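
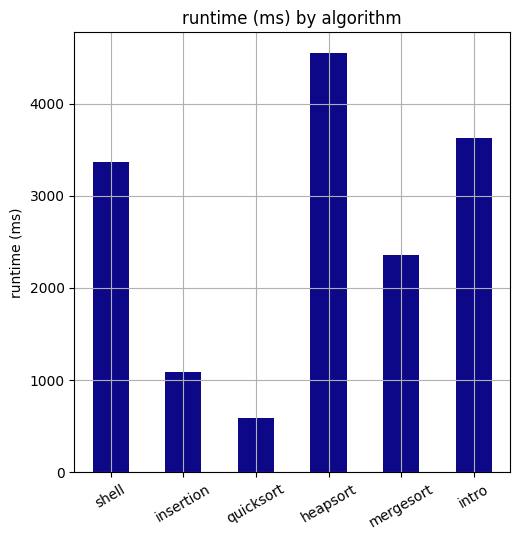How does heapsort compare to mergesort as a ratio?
≈ 1.8×

heapsort ≈ 4500, mergesort ≈ 2500; 4500/2500 ≈ 1.8.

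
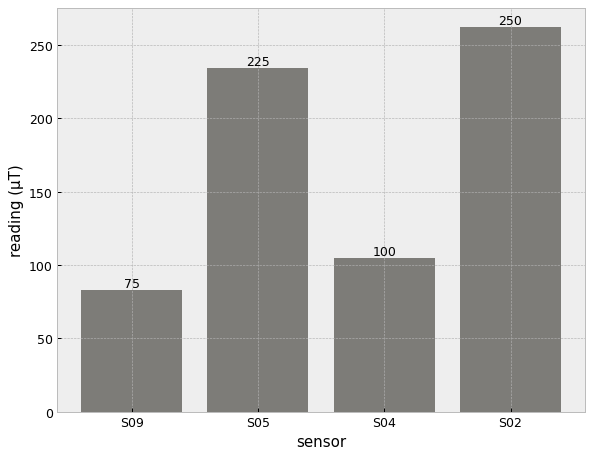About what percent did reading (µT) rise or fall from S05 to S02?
S05 ≈ 225, S02 ≈ 250; (250 − 225) / 225 ≈ +11.1%.

≈ +11.1%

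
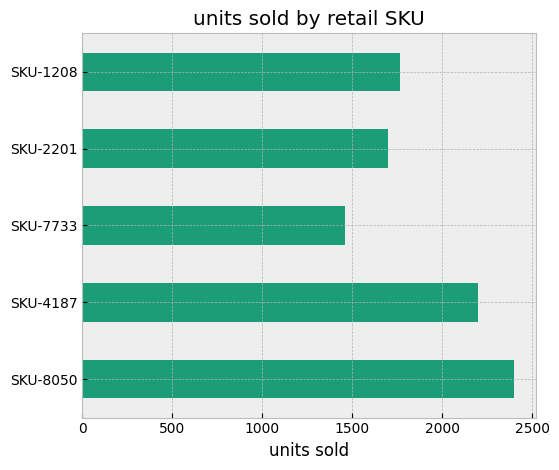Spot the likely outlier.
SKU-8050

SKU-8050 ≈ 2400; the rest sit between ≈ 1400 and ≈ 2200.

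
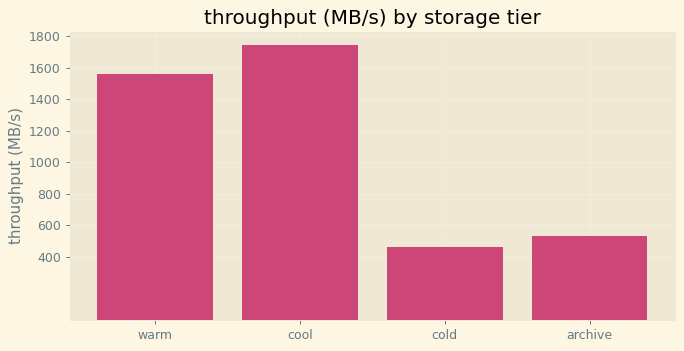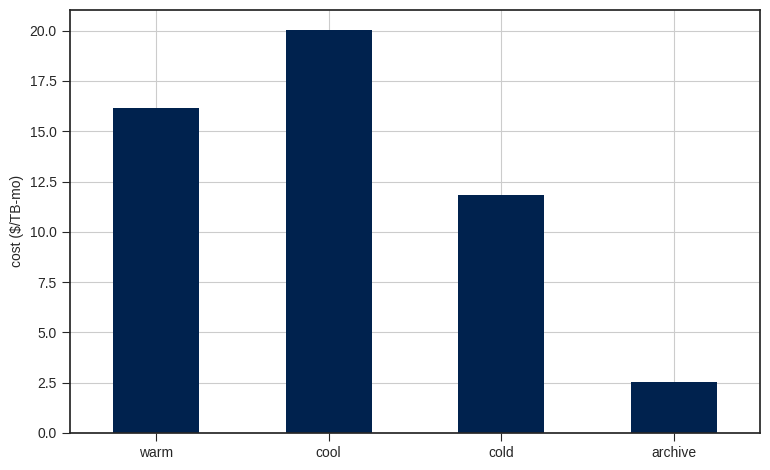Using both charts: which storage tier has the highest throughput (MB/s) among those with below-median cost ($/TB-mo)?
Chart 2 median cost ($/TB-mo) ≈ 14; below-median storage tiers: cold, archive. Among those, archive has the highest throughput (MB/s) (≈ 600).

archive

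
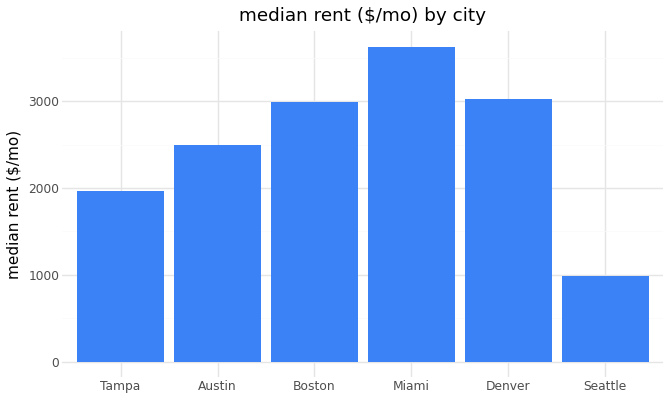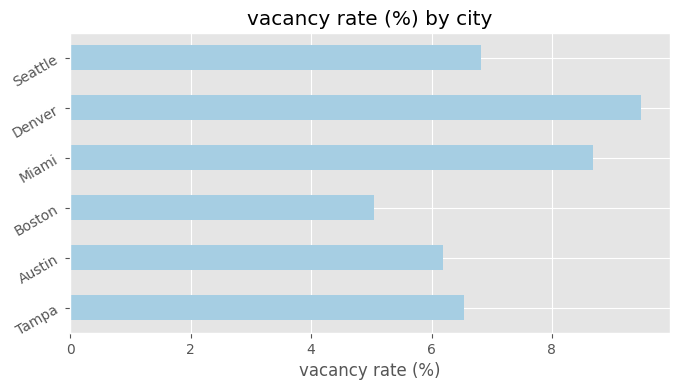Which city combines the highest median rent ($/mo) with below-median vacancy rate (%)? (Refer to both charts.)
Boston

Chart 2 median vacancy rate (%) ≈ 7; below-median cities: Tampa, Austin, Boston. Among those, Boston has the highest median rent ($/mo) (≈ 3000).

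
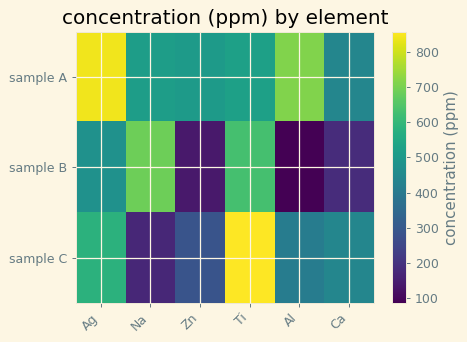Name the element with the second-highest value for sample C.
Ag

Top 3 for sample C: Ti ≈ 900, Ag ≈ 600, Ca ≈ 400.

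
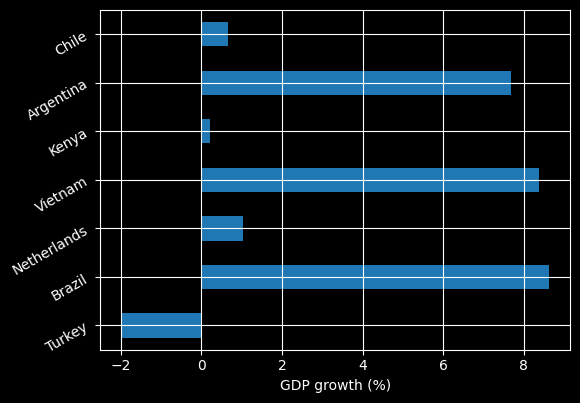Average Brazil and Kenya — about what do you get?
(9 + 0) / 2 ≈ 4.

≈ 4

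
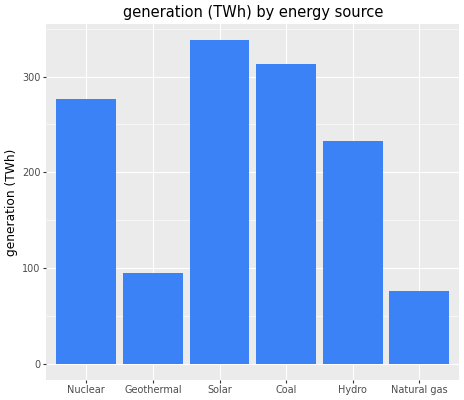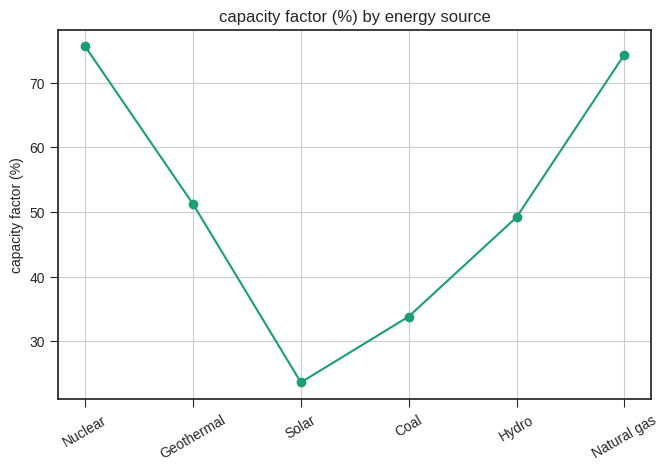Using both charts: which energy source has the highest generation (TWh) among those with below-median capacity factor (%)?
Solar

Chart 2 median capacity factor (%) ≈ 50; below-median energy sources: Solar, Coal, Hydro. Among those, Solar has the highest generation (TWh) (≈ 350).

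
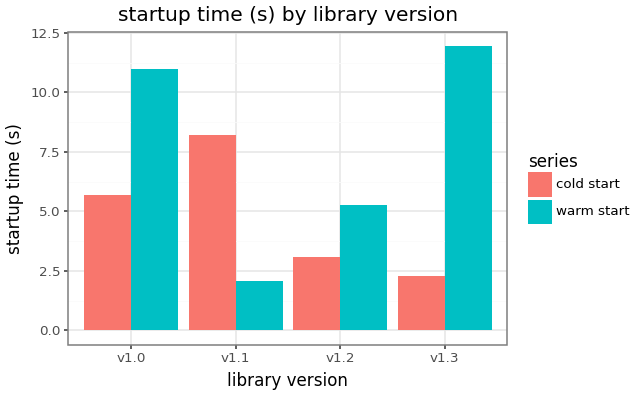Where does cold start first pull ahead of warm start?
v1.0: cold start ≈ 6 vs warm start ≈ 11 (not yet); v1.1: cold start ≈ 8 vs warm start ≈ 2 (first crossover).

v1.1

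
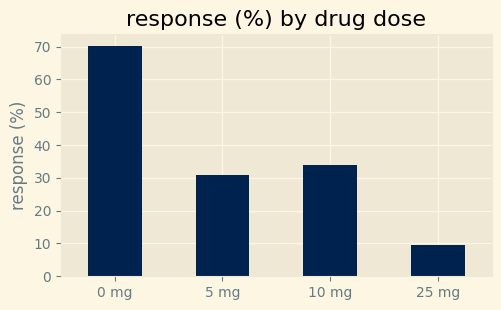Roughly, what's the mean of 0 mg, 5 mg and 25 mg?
≈ 37

(70 + 30 + 10) / 3 ≈ 37.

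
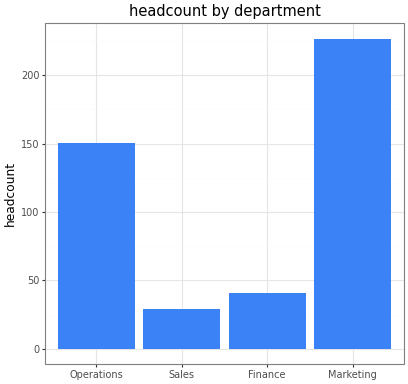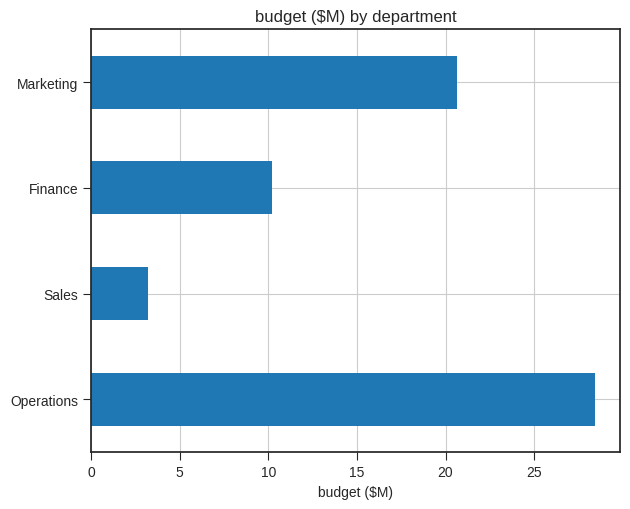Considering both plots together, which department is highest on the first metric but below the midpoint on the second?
Chart 2 median budget ($M) ≈ 15; below-median departments: Sales, Finance. Among those, Finance has the highest headcount (≈ 50).

Finance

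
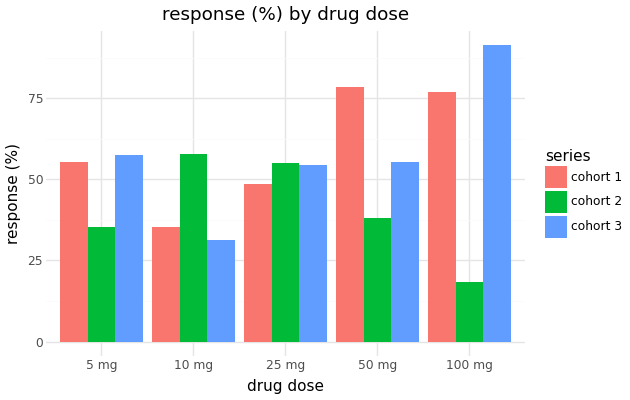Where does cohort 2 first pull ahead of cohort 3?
10 mg

5 mg: cohort 2 ≈ 40 vs cohort 3 ≈ 60 (not yet); 10 mg: cohort 2 ≈ 60 vs cohort 3 ≈ 30 (first crossover).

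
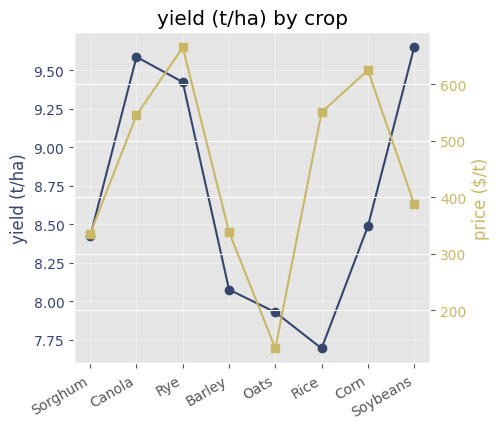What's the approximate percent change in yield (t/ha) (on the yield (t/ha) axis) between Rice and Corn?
≈ +10.5%

Rice ≈ 7.6, Corn ≈ 8.4; (8.4 − 7.6) / 7.6 ≈ +10.5%.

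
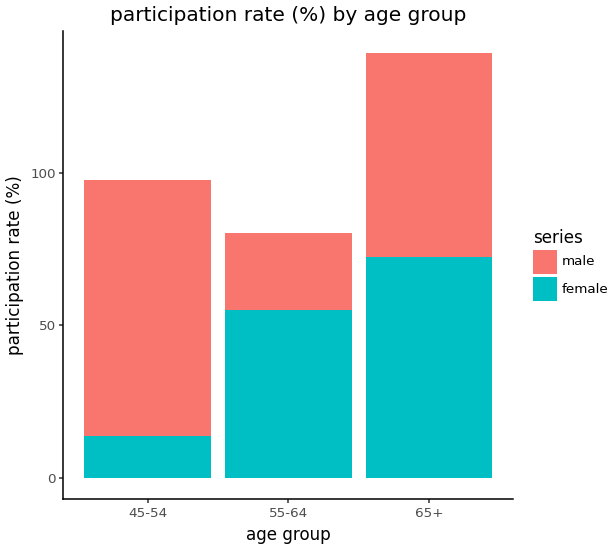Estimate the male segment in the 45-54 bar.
male top ≈ 100, bottom ≈ 20; segment ≈ 80.

≈ 80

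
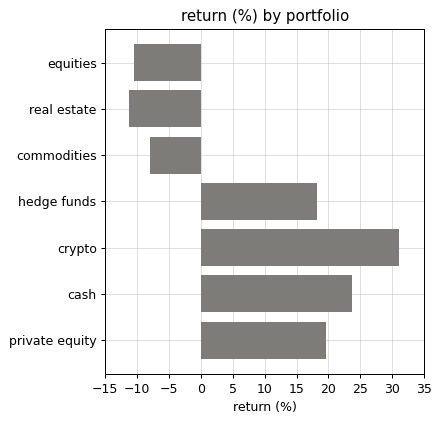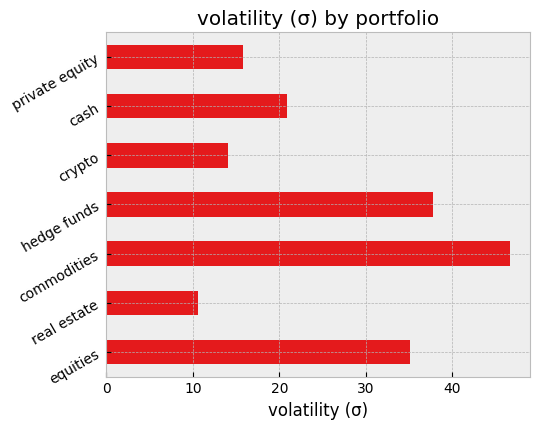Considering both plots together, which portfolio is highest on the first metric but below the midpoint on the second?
crypto

Chart 2 median volatility (σ) ≈ 20; below-median portfolios: real estate, crypto, private equity. Among those, crypto has the highest return (%) (≈ 30).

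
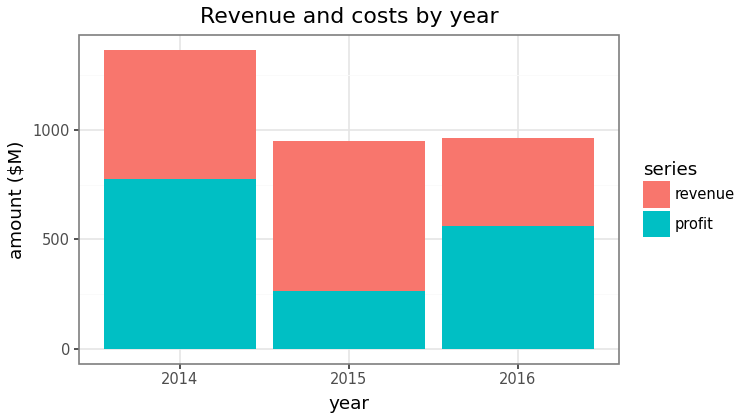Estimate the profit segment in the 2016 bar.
profit top ≈ 600, bottom ≈ 0; segment ≈ 600.

≈ 600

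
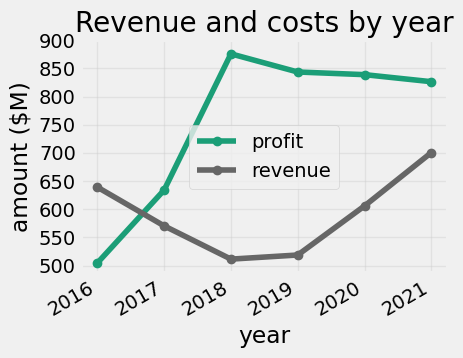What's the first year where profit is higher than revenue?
2017

2016: profit ≈ 500 vs revenue ≈ 650 (not yet); 2017: profit ≈ 650 vs revenue ≈ 550 (first crossover).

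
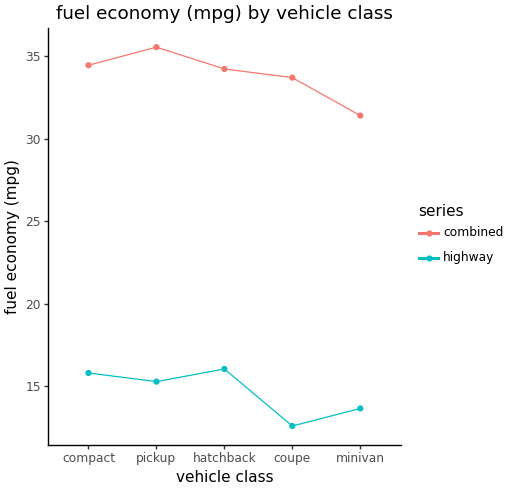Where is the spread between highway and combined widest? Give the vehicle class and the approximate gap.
coupe: highway ≈ 12, combined ≈ 34 → gap ≈ 22. Next-largest (pickup) is only ≈ 20.

coupe, ≈ 22 mpg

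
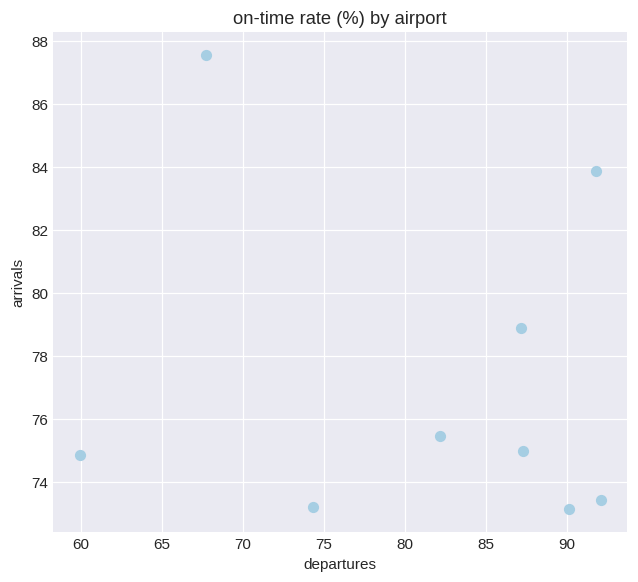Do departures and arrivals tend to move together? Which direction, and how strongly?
no clear correlation

Points are roughly uncorrelated; weak (|r| ≈ 0.2).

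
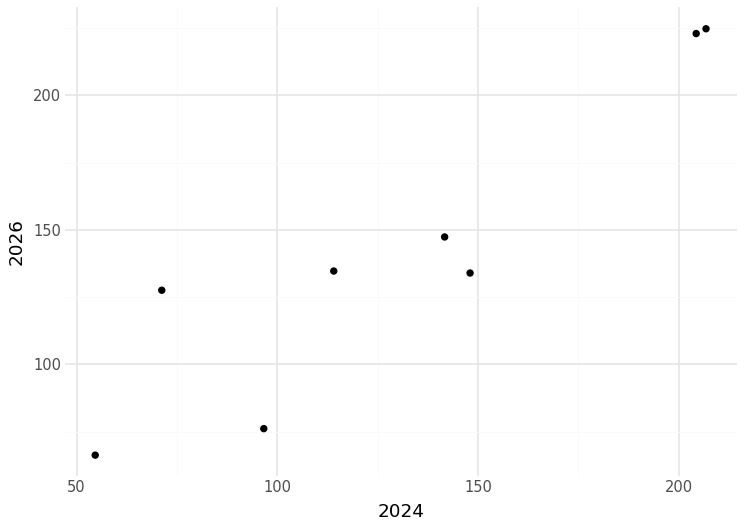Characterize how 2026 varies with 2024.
positive, strong

Points are positively correlated; strong (|r| ≈ 0.9).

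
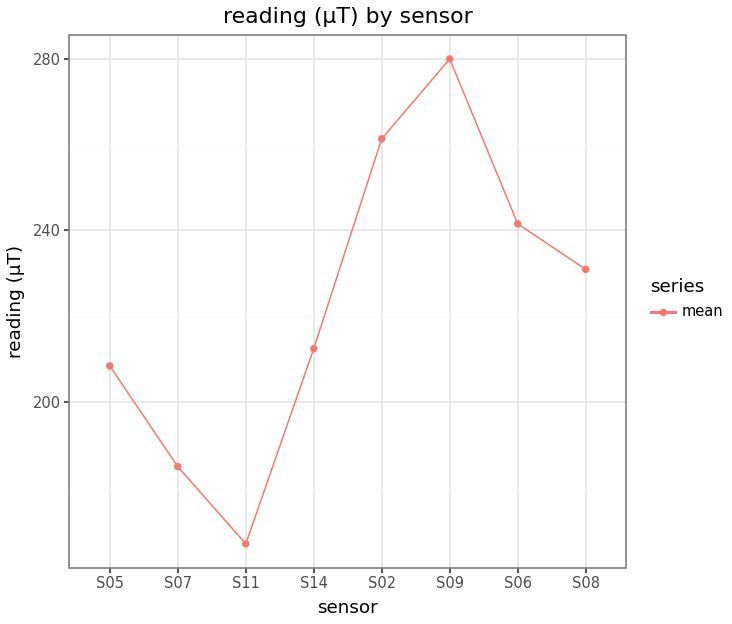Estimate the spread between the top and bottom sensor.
Max S09 ≈ 280, min S11 ≈ 170; range ≈ 110.

≈ 110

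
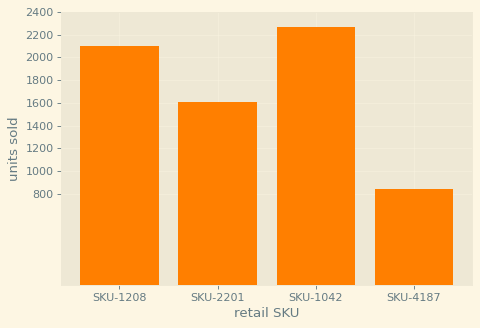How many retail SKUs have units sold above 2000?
2

Above 2000: SKU-1208, SKU-1042.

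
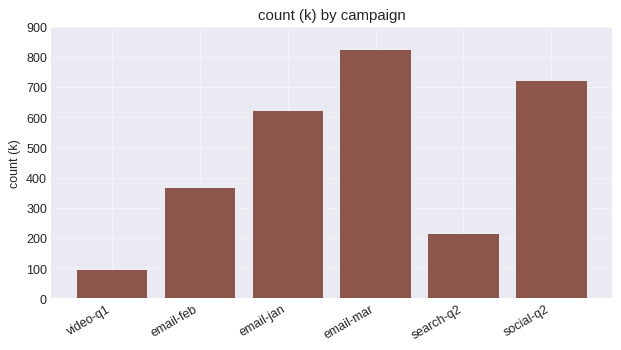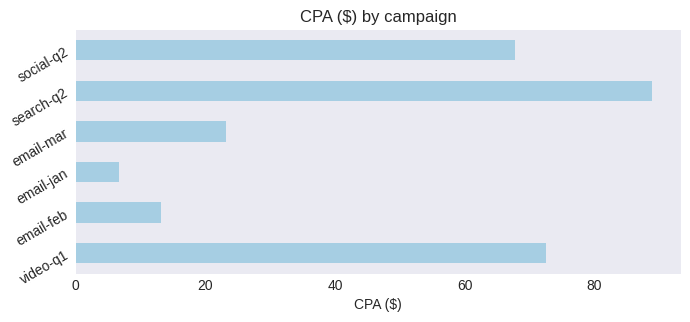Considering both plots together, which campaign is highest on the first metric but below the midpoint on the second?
email-mar

Chart 2 median CPA ($) ≈ 50; below-median campaigns: email-feb, email-jan, email-mar. Among those, email-mar has the highest count (k) (≈ 800).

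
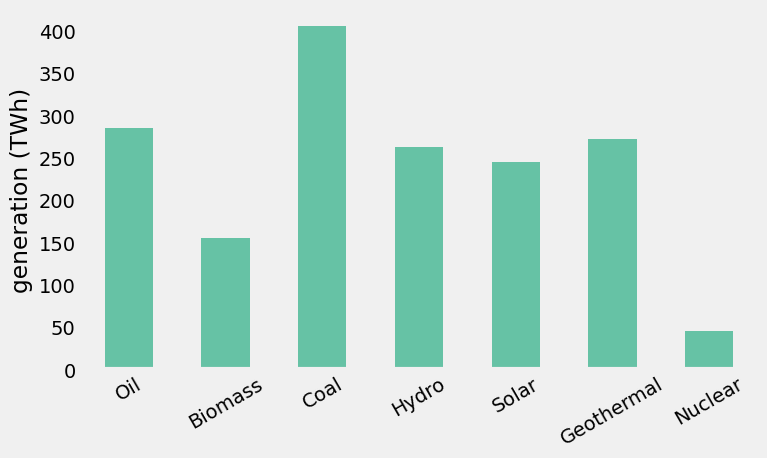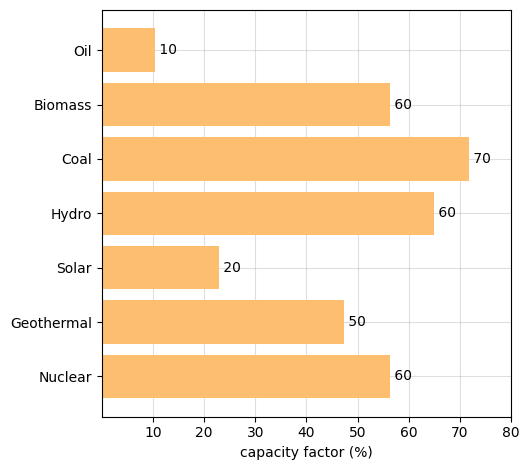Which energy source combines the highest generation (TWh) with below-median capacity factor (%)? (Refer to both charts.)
Chart 2 median capacity factor (%) ≈ 60; below-median energy sources: Oil, Solar, Geothermal. Among those, Oil has the highest generation (TWh) (≈ 300).

Oil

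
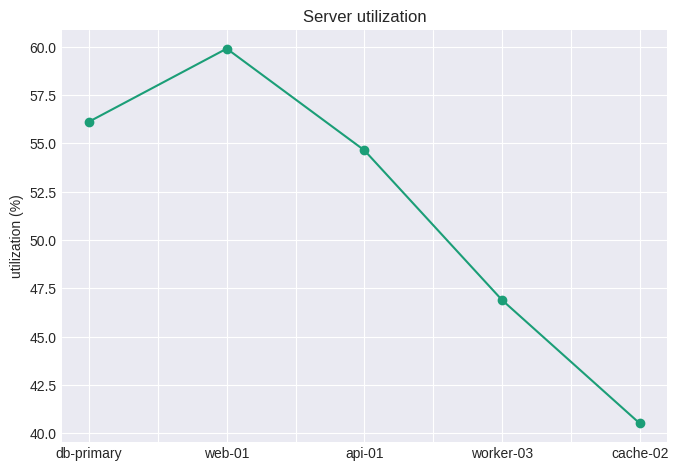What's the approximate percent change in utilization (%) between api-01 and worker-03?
≈ -14.8%

api-01 ≈ 54, worker-03 ≈ 46; (46 − 54) / 54 ≈ -14.8%.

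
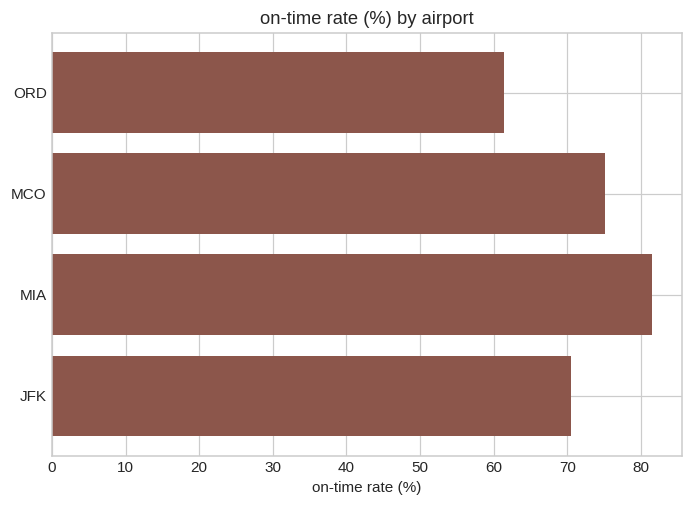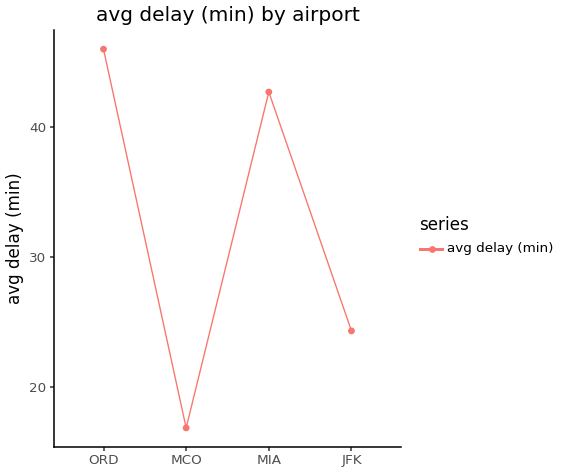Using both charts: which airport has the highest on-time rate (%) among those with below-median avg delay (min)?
Chart 2 median avg delay (min) ≈ 35; below-median airports: MCO, JFK. Among those, MCO has the highest on-time rate (%) (≈ 80).

MCO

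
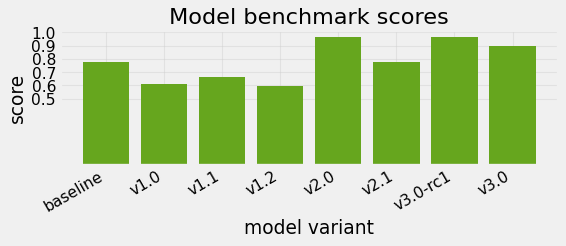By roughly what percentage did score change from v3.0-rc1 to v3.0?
≈ -10%

v3.0-rc1 ≈ 1.0, v3.0 ≈ 0.9; (0.9 − 1.0) / 1.0 ≈ -10%.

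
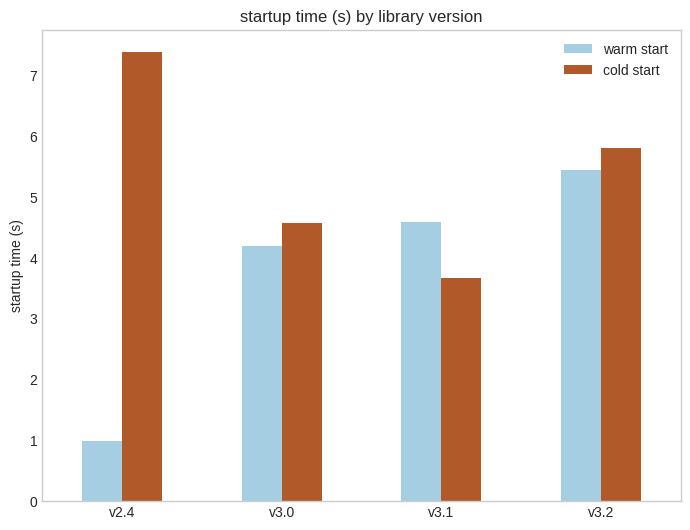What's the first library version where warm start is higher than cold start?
v3.1

v3.0: warm start ≈ 4 vs cold start ≈ 5 (not yet); v3.1: warm start ≈ 5 vs cold start ≈ 4 (first crossover).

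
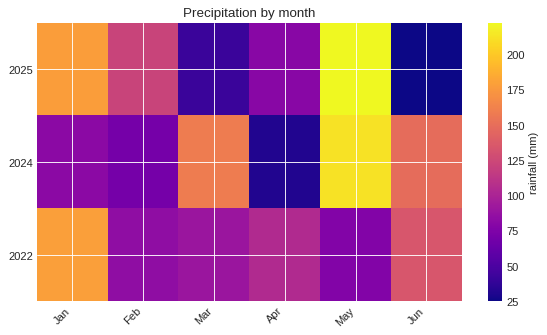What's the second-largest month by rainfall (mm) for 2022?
Jun

Top 3 for 2022: Jan ≈ 180, Jun ≈ 140, Apr ≈ 100.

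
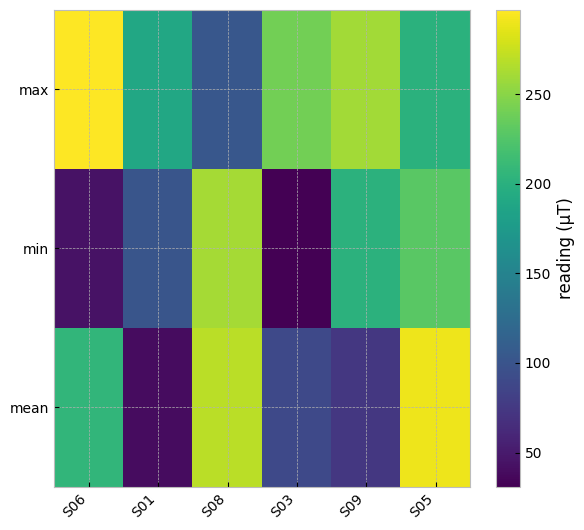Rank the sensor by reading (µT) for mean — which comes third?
S06

Top 4 for mean: S05 ≈ 300, S08 ≈ 275, S06 ≈ 200, S03 ≈ 100.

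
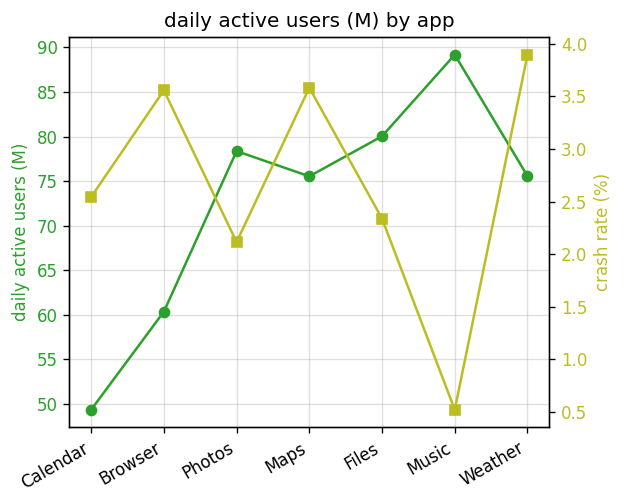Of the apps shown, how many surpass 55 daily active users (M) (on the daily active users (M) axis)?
Above 55: Browser, Photos, Maps, Files, Music, Weather.

6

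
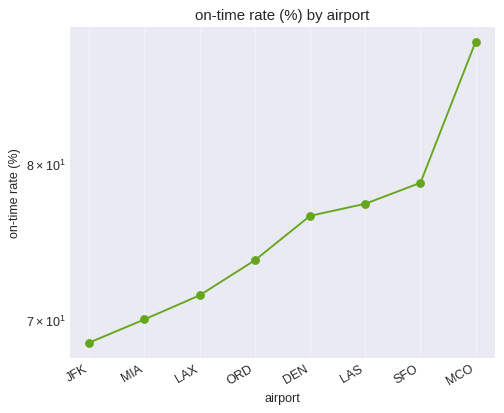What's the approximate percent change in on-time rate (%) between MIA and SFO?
MIA ≈ 70, SFO ≈ 78; (78 − 70) / 70 ≈ +11.4%.

≈ +11.4%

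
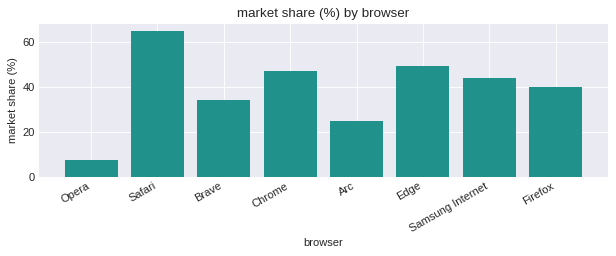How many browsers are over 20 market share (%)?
7

Above 20: Safari, Brave, Chrome, Arc, Edge, Samsung Internet, Firefox.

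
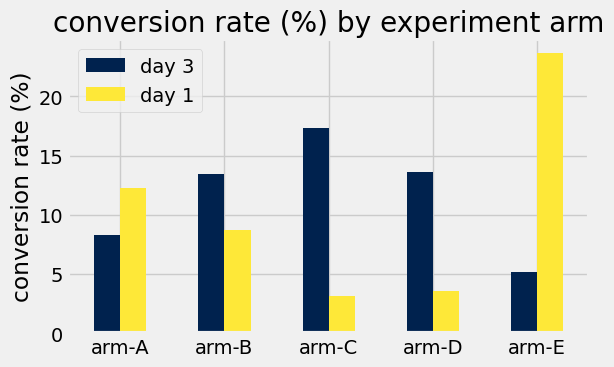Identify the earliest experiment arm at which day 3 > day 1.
arm-A: day 3 ≈ 8 vs day 1 ≈ 12 (not yet); arm-B: day 3 ≈ 14 vs day 1 ≈ 8 (first crossover).

arm-B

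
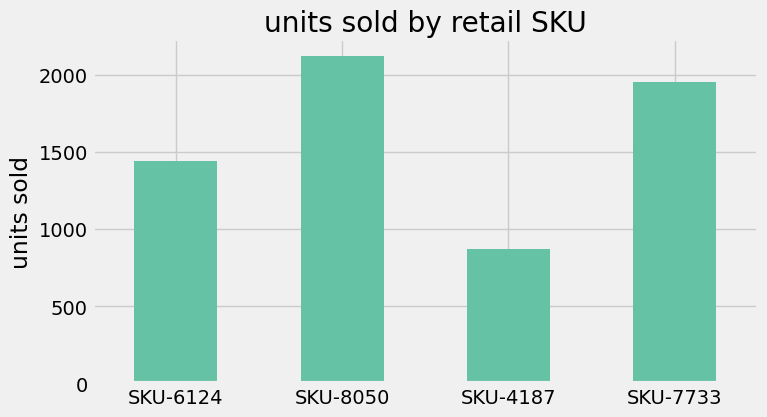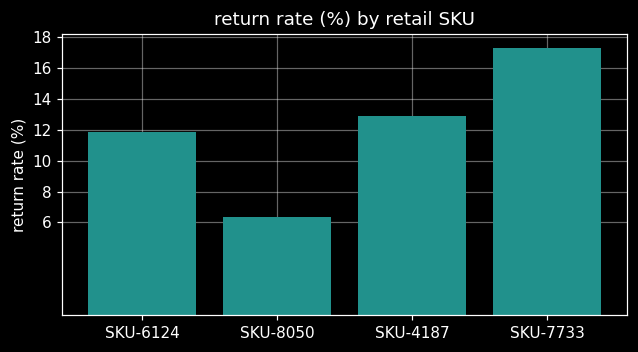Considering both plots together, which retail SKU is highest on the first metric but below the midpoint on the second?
SKU-8050

Chart 2 median return rate (%) ≈ 12; below-median retail SKUs: SKU-6124, SKU-8050. Among those, SKU-8050 has the highest units sold (≈ 2200).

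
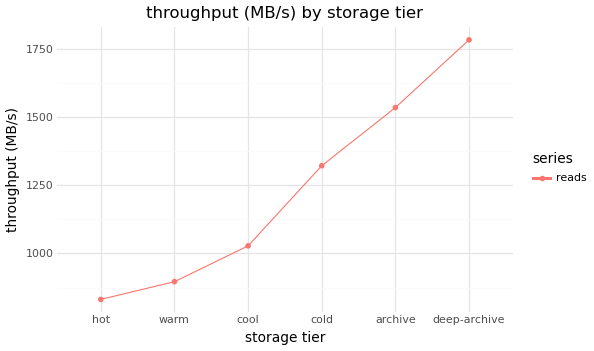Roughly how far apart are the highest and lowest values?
≈ 1000

Max deep-archive ≈ 1800, min hot ≈ 800; range ≈ 1000.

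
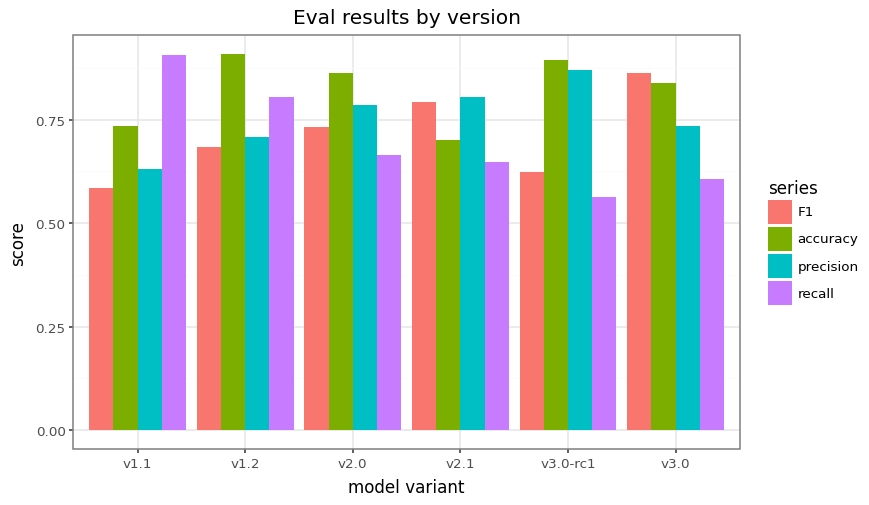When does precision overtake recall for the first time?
v1.2: precision ≈ 0.7 vs recall ≈ 0.8 (not yet); v2.0: precision ≈ 0.8 vs recall ≈ 0.7 (first crossover).

v2.0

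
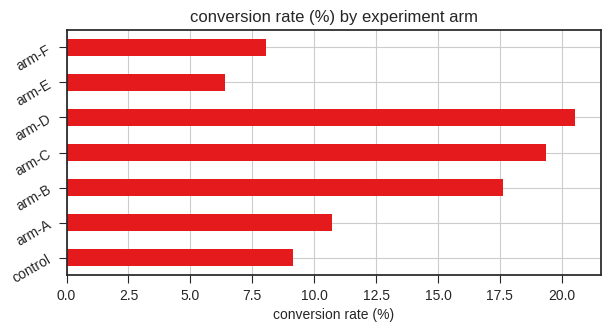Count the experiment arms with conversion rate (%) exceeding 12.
3

Above 12: arm-B, arm-C, arm-D.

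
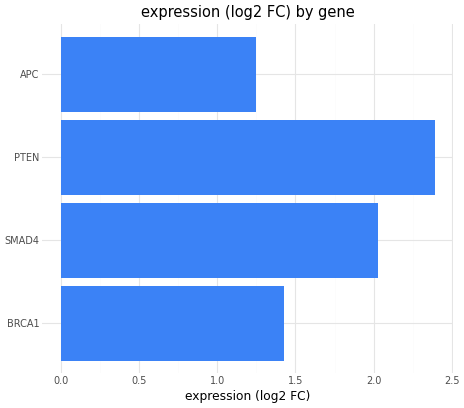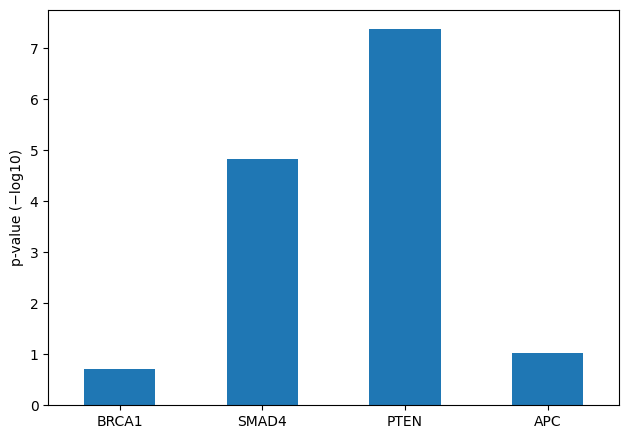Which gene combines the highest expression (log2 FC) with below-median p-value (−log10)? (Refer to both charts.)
BRCA1

Chart 2 median p-value (−log10) ≈ 3; below-median genes: BRCA1, APC. Among those, BRCA1 has the highest expression (log2 FC) (≈ 1.5).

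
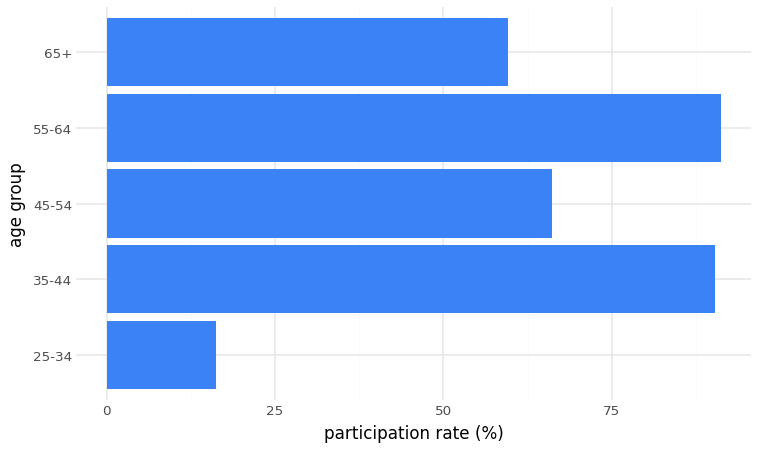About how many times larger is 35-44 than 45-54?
35-44 ≈ 90, 45-54 ≈ 70; 90/70 ≈ 1.29.

≈ 1.29×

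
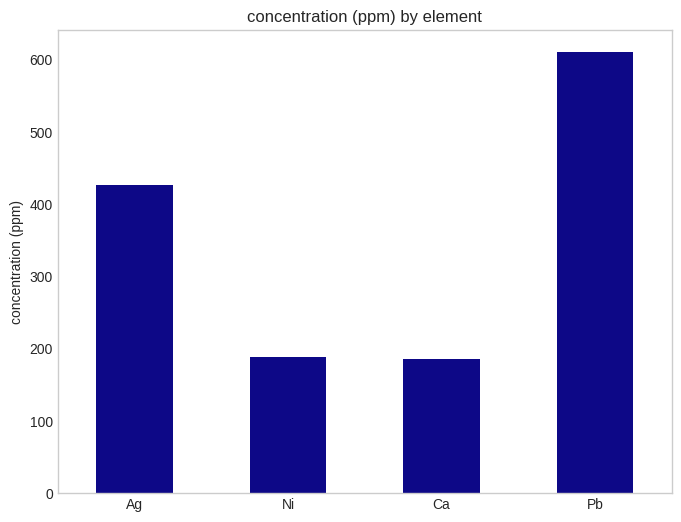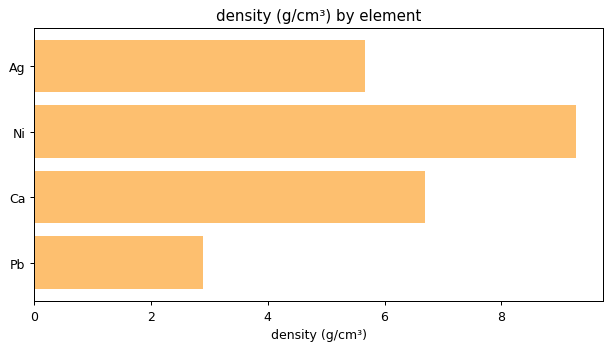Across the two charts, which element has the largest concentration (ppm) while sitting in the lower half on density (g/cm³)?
Chart 2 median density (g/cm³) ≈ 6; below-median elements: Ag, Pb. Among those, Pb has the highest concentration (ppm) (≈ 600).

Pb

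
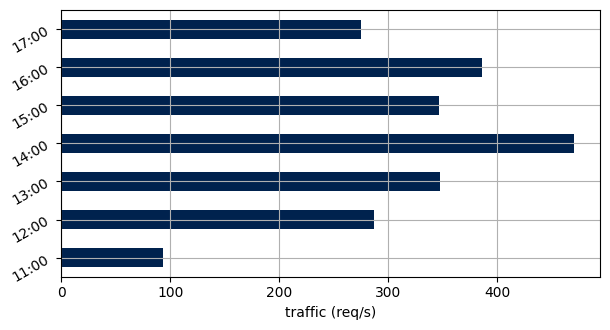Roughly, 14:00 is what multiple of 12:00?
≈ 1.5×

14:00 ≈ 450, 12:00 ≈ 300; 450/300 ≈ 1.5.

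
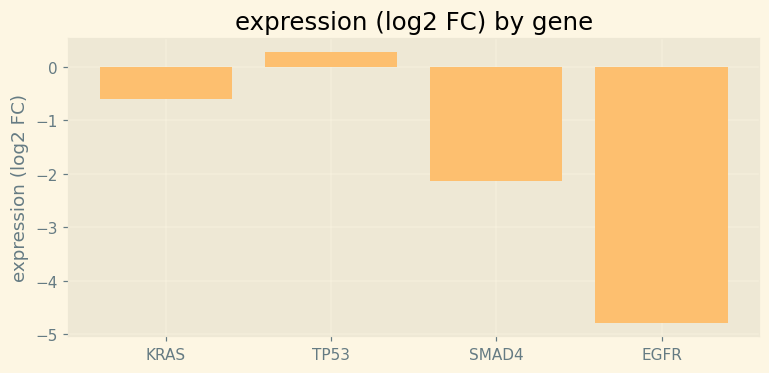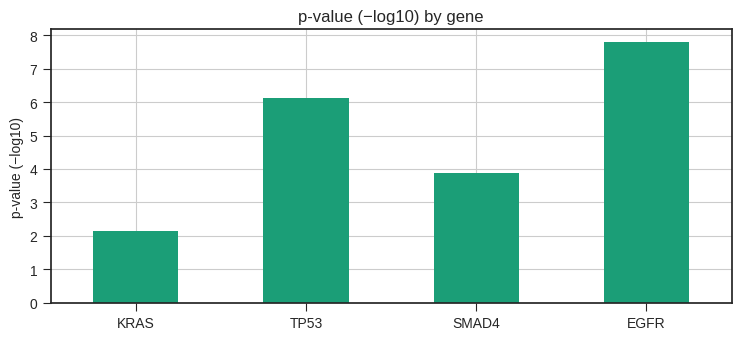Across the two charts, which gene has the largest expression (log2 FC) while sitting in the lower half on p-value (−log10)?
Chart 2 median p-value (−log10) ≈ 5; below-median genes: KRAS, SMAD4. Among those, KRAS has the highest expression (log2 FC) (≈ -0.6).

KRAS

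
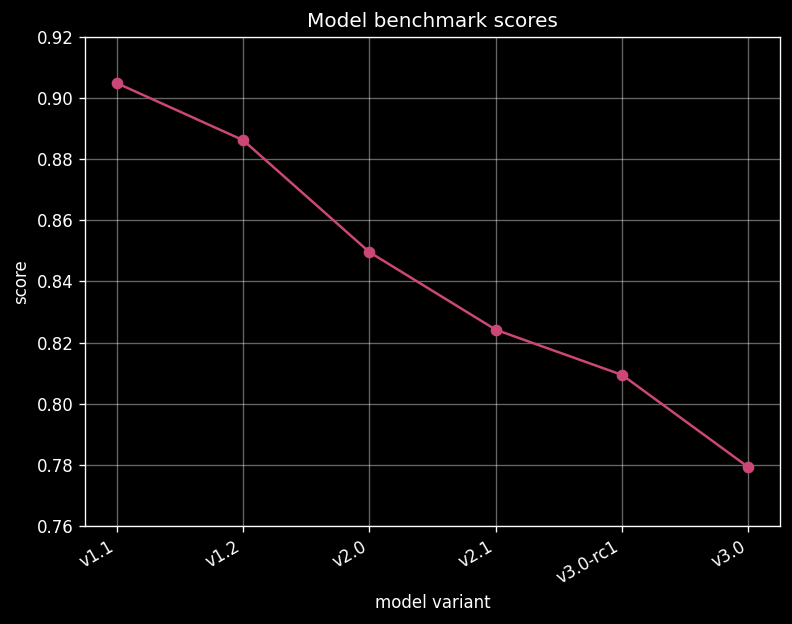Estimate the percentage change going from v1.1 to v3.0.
v1.1 ≈ 0.90, v3.0 ≈ 0.78; (0.78 − 0.90) / 0.90 ≈ -13.3%.

≈ -13.3%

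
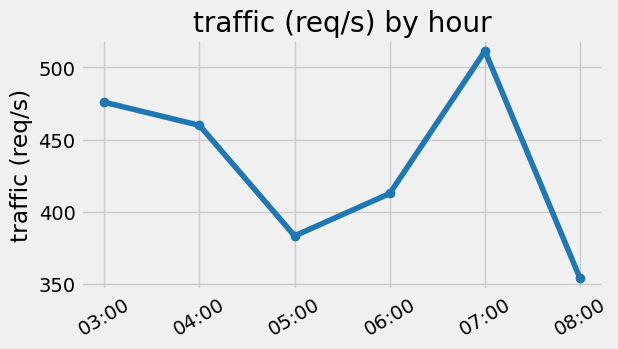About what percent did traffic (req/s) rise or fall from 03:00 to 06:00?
≈ -12.5%

03:00 ≈ 480, 06:00 ≈ 420; (420 − 480) / 480 ≈ -12.5%.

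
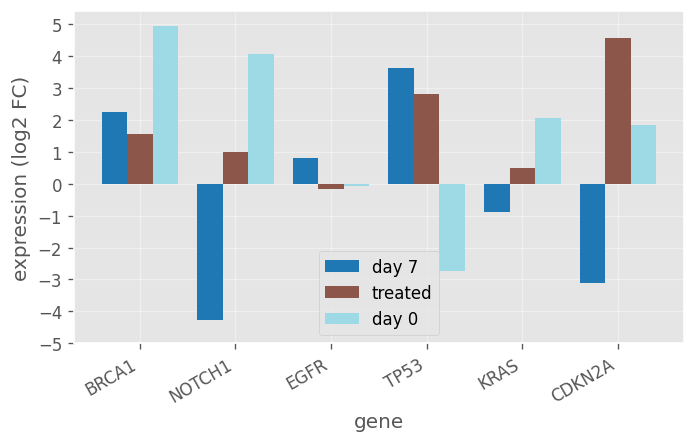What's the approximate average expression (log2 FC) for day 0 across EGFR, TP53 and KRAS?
≈ 0

(0 + -3 + 2) / 3 ≈ 0.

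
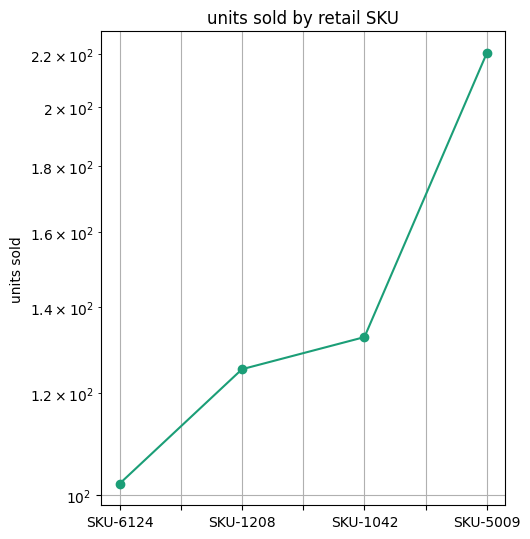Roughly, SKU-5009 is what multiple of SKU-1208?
≈ 1.69×

SKU-5009 ≈ 220, SKU-1208 ≈ 130; 220/130 ≈ 1.69.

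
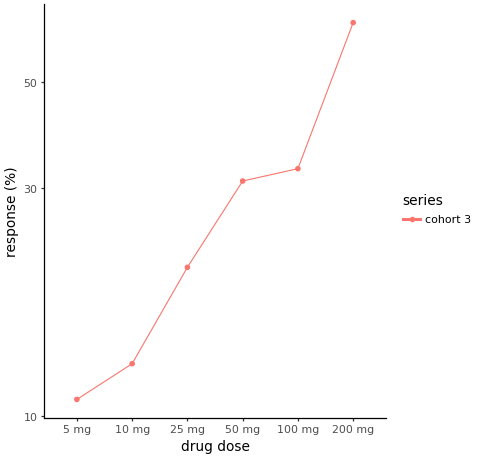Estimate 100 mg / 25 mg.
≈ 1.75×

100 mg ≈ 35, 25 mg ≈ 20; 35/20 ≈ 1.75.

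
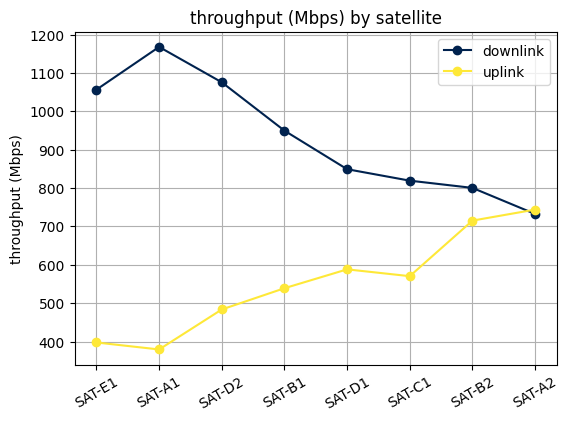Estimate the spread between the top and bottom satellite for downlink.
Max SAT-A1 ≈ 1200, min SAT-A2 ≈ 700; range ≈ 500.

≈ 500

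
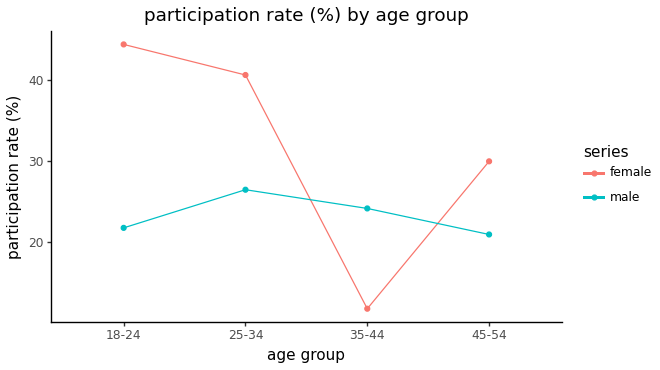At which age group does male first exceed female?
25-34: male ≈ 25 vs female ≈ 40 (not yet); 35-44: male ≈ 25 vs female ≈ 10 (first crossover).

35-44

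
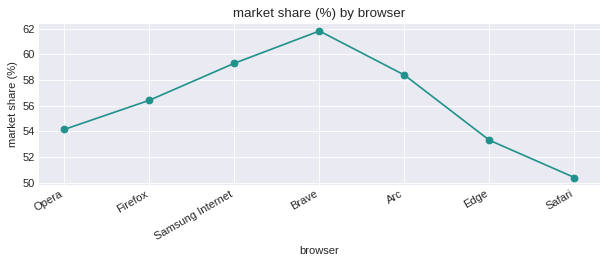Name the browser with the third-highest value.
Top 4: Brave ≈ 62, Samsung Internet ≈ 59, Arc ≈ 58, Firefox ≈ 56.

Arc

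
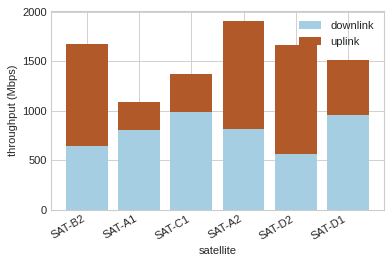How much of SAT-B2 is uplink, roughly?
uplink top ≈ 1600, bottom ≈ 600; segment ≈ 1000.

≈ 1000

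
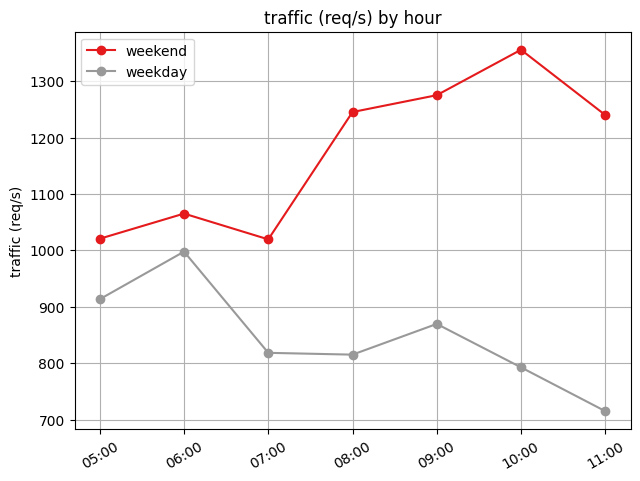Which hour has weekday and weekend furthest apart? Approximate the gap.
10:00, ≈ 600 req/s

10:00: weekday ≈ 800, weekend ≈ 1400 → gap ≈ 600. Next-largest (11:00) is only ≈ 500.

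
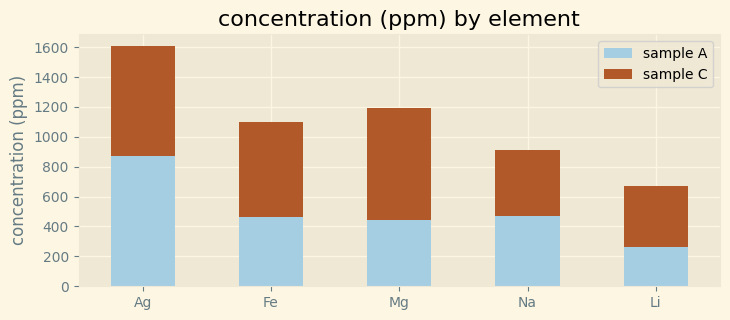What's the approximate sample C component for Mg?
≈ 800

sample C top ≈ 1200, bottom ≈ 400; segment ≈ 800.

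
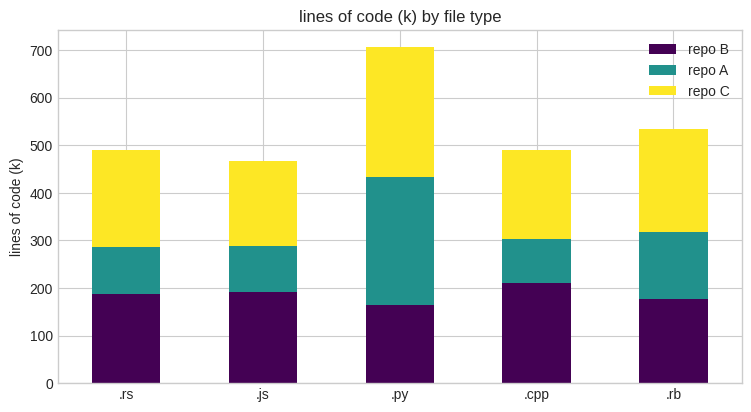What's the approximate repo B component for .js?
repo B top ≈ 200, bottom ≈ 0; segment ≈ 200.

≈ 200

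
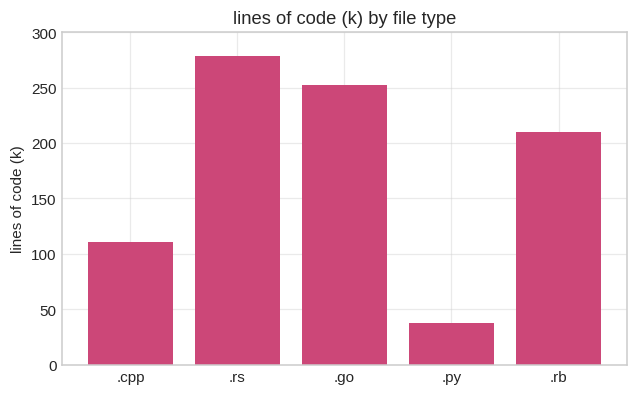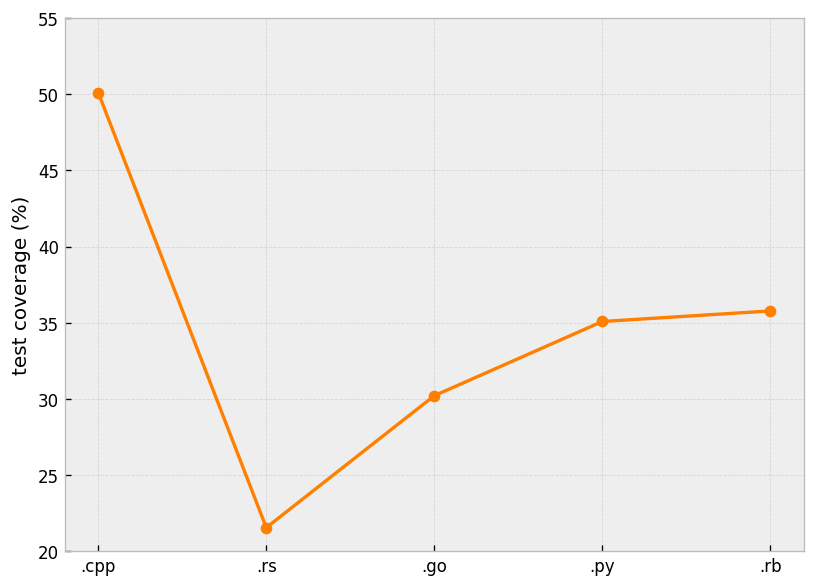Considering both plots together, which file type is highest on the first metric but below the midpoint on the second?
.rs

Chart 2 median test coverage (%) ≈ 35; below-median file types: .rs, .go. Among those, .rs has the highest lines of code (k) (≈ 300).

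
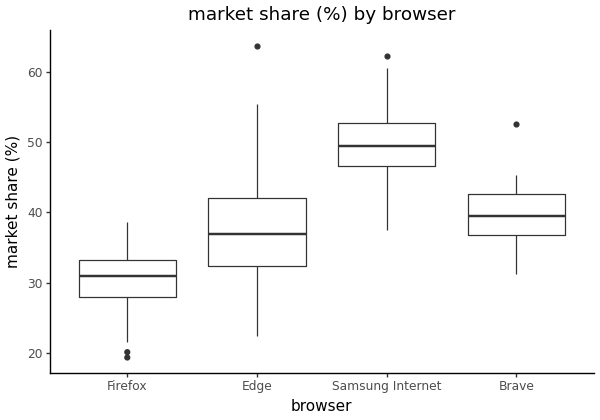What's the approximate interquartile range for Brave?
Q3 ≈ 42, Q1 ≈ 36; IQR ≈ 6.

≈ 6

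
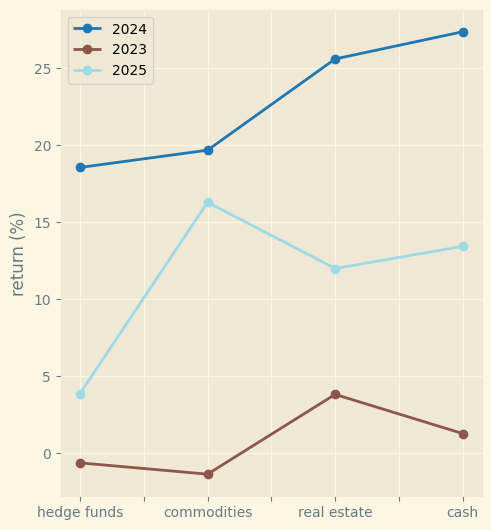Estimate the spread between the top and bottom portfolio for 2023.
≈ 5

Max real estate ≈ 5, min commodities ≈ 0; range ≈ 5.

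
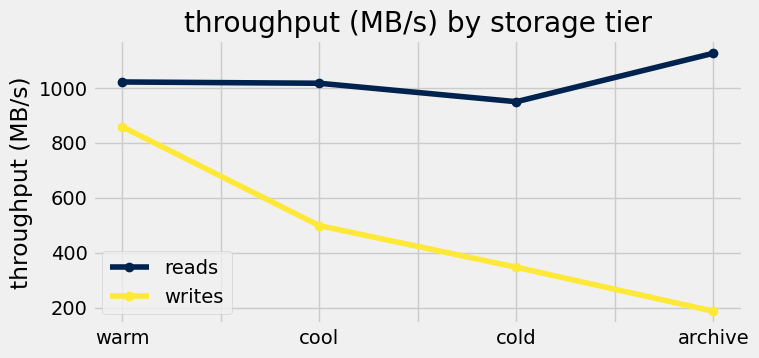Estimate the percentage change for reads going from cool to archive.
≈ +10%

cool ≈ 1000, archive ≈ 1100; (1100 − 1000) / 1000 ≈ +10%.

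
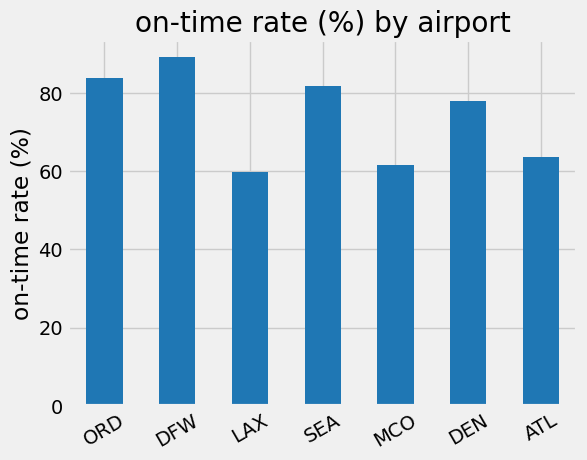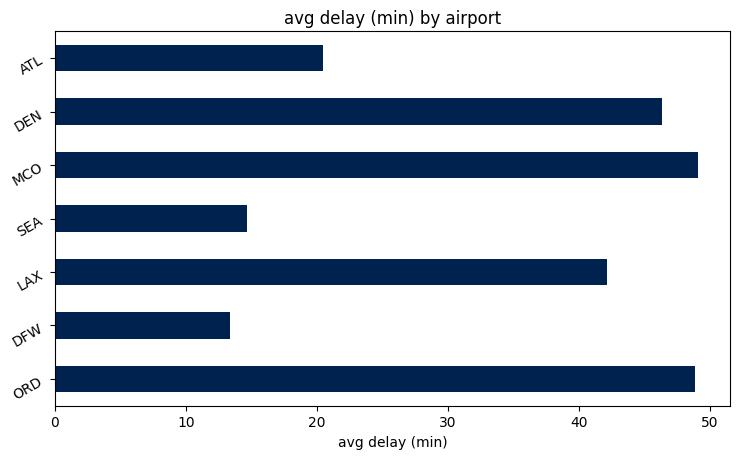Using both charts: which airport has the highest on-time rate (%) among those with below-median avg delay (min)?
DFW

Chart 2 median avg delay (min) ≈ 40; below-median airports: DFW, SEA, ATL. Among those, DFW has the highest on-time rate (%) (≈ 90).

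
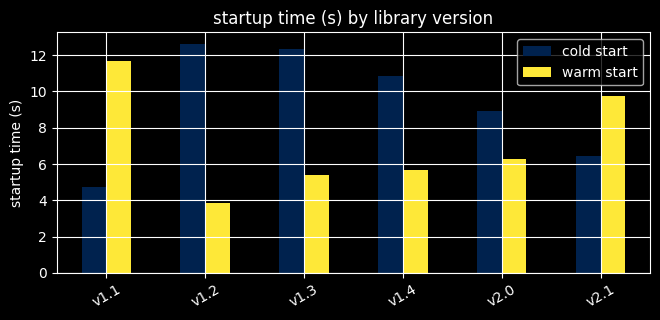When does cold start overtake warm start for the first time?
v1.2

v1.1: cold start ≈ 4 vs warm start ≈ 12 (not yet); v1.2: cold start ≈ 12 vs warm start ≈ 4 (first crossover).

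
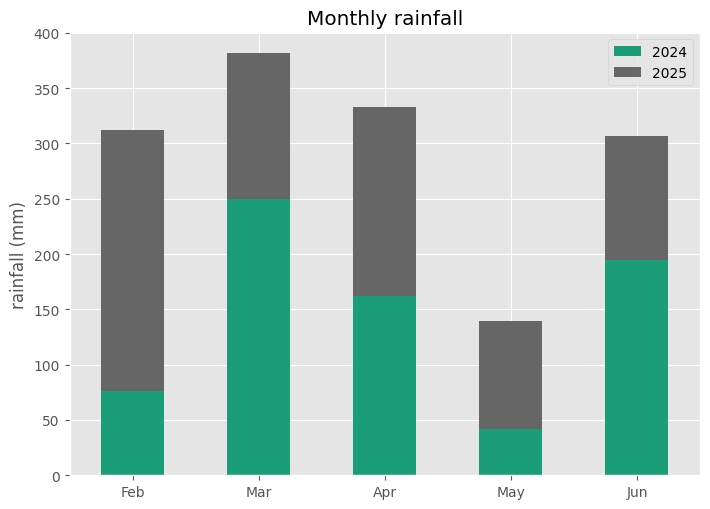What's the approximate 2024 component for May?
≈ 50

2024 top ≈ 50, bottom ≈ 0; segment ≈ 50.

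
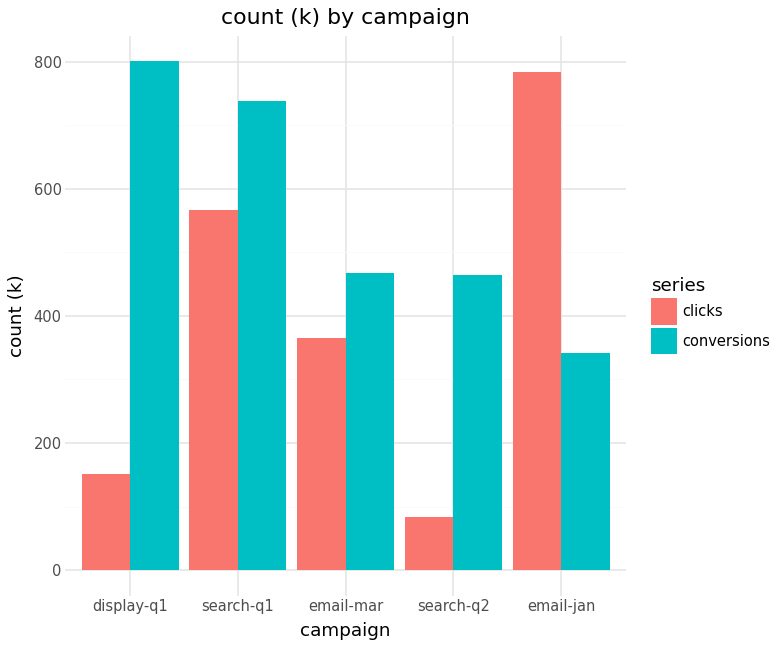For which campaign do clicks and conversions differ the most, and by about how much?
display-q1, ≈ 600 k

display-q1: clicks ≈ 200, conversions ≈ 800 → gap ≈ 600. Next-largest (email-jan) is only ≈ 500.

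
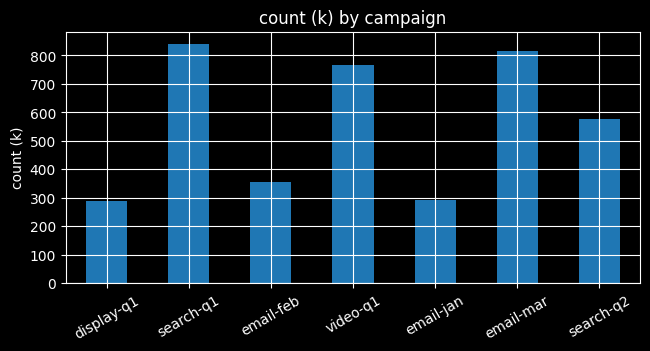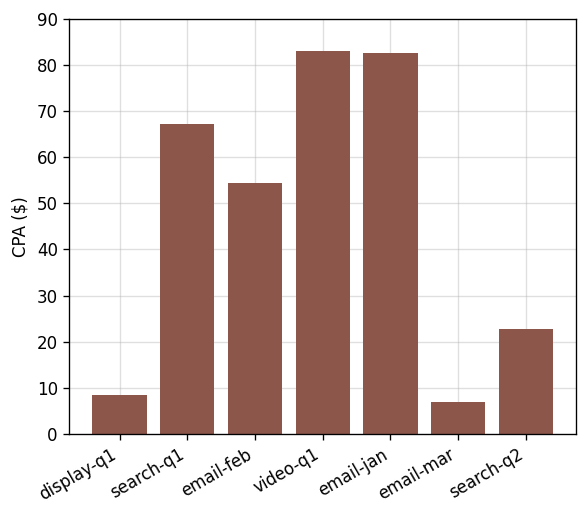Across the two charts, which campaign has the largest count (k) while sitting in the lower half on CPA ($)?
email-mar

Chart 2 median CPA ($) ≈ 50; below-median campaigns: display-q1, email-mar, search-q2. Among those, email-mar has the highest count (k) (≈ 800).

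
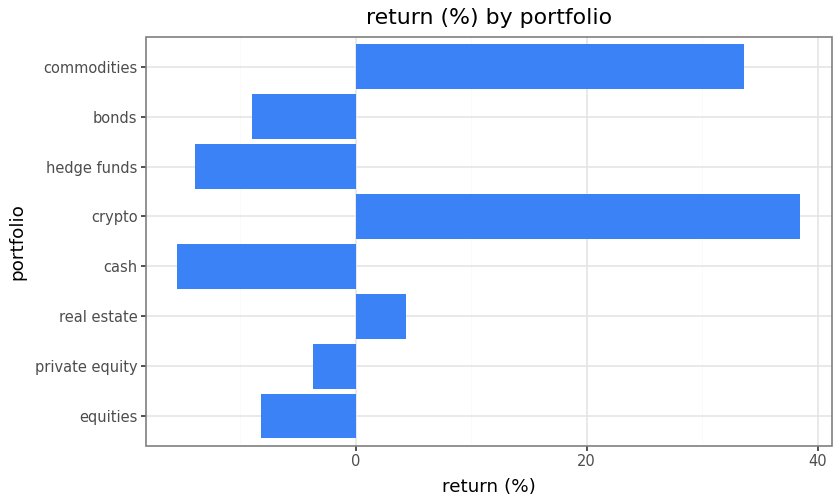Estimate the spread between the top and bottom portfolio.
Max crypto ≈ 40, min cash ≈ -15; range ≈ 55.

≈ 55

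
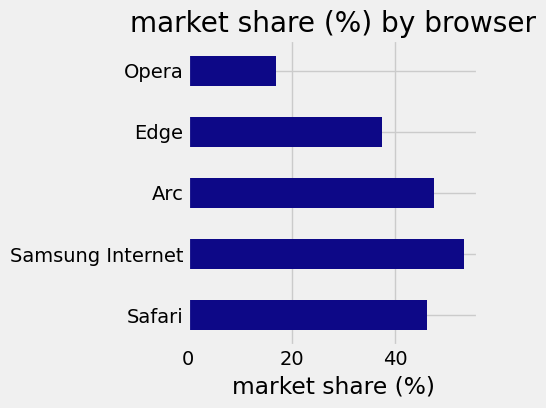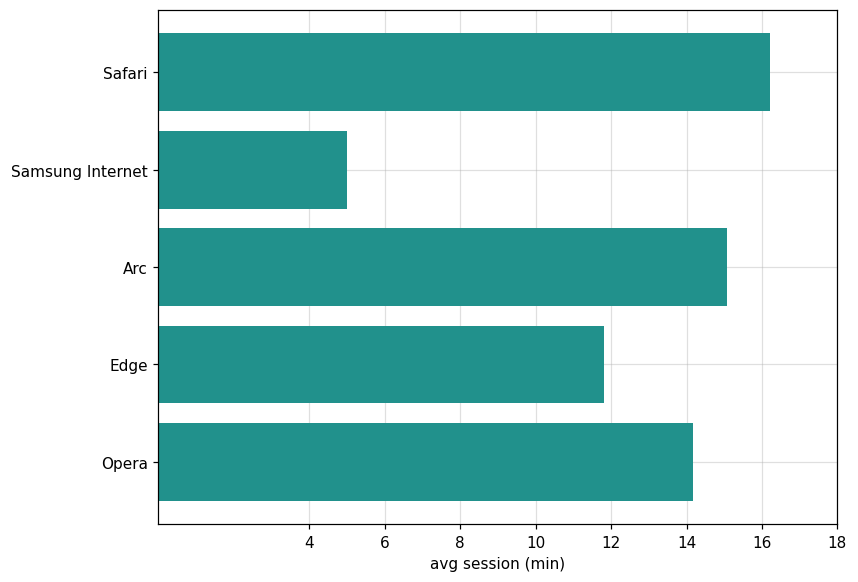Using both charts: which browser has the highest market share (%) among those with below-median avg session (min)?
Chart 2 median avg session (min) ≈ 14; below-median browsers: Samsung Internet, Edge. Among those, Samsung Internet has the highest market share (%) (≈ 55).

Samsung Internet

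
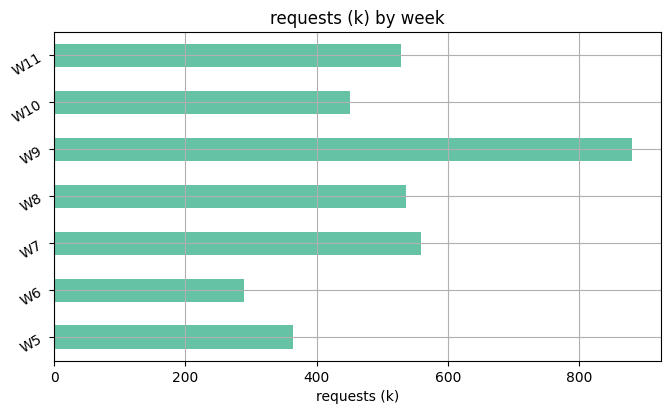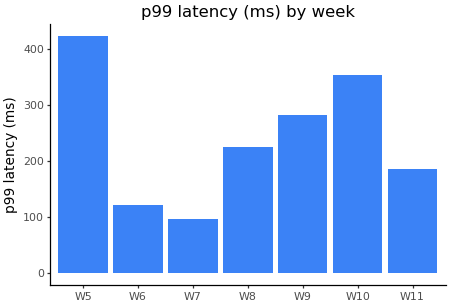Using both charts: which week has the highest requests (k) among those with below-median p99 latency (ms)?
Chart 2 median p99 latency (ms) ≈ 250; below-median weeks: W6, W7, W11. Among those, W7 has the highest requests (k) (≈ 600).

W7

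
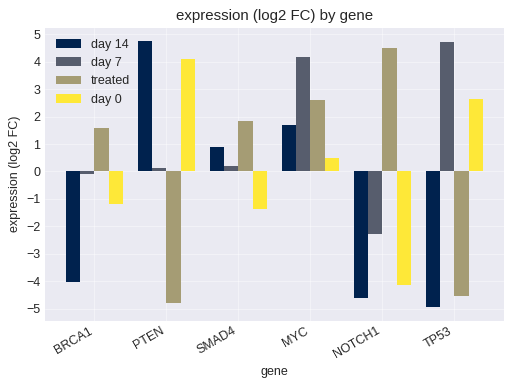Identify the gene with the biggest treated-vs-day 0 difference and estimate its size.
PTEN, ≈ 9 log2 FC

PTEN: treated ≈ -5, day 0 ≈ 4 → gap ≈ 9. Next-largest (NOTCH1) is only ≈ 8.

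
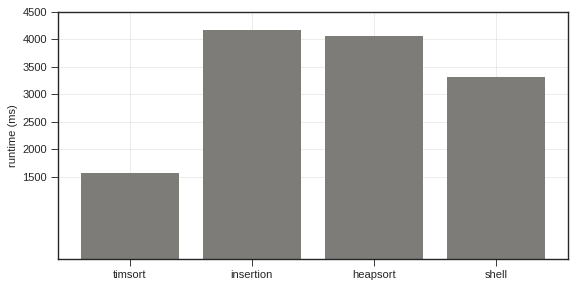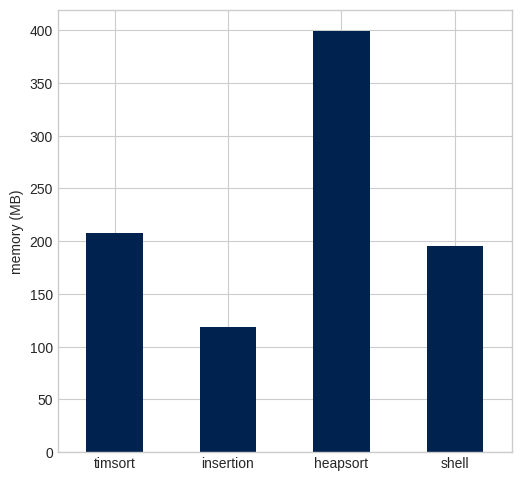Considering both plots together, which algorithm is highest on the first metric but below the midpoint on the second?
Chart 2 median memory (MB) ≈ 200; below-median algorithms: insertion, shell. Among those, insertion has the highest runtime (ms) (≈ 4000).

insertion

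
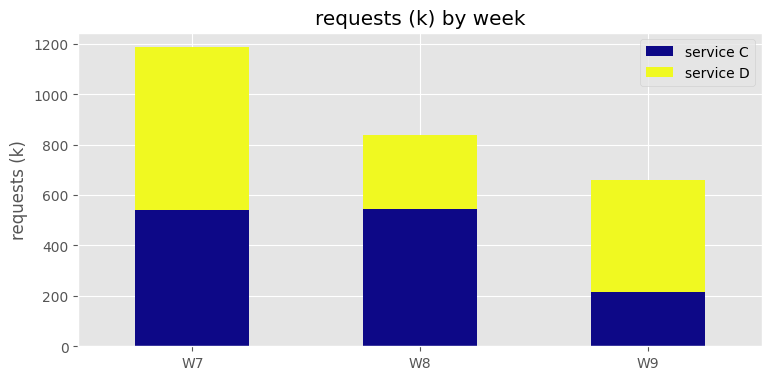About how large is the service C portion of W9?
≈ 200

service C top ≈ 200, bottom ≈ 0; segment ≈ 200.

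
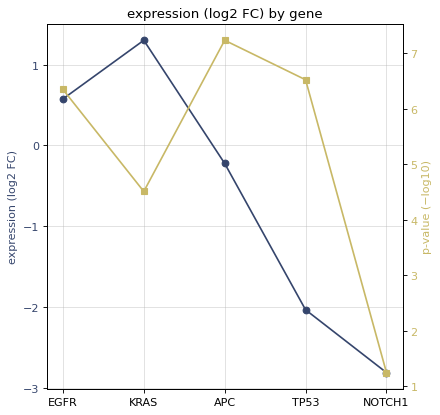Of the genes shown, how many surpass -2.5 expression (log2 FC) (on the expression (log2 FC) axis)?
4

Above -2.5: EGFR, KRAS, APC, TP53.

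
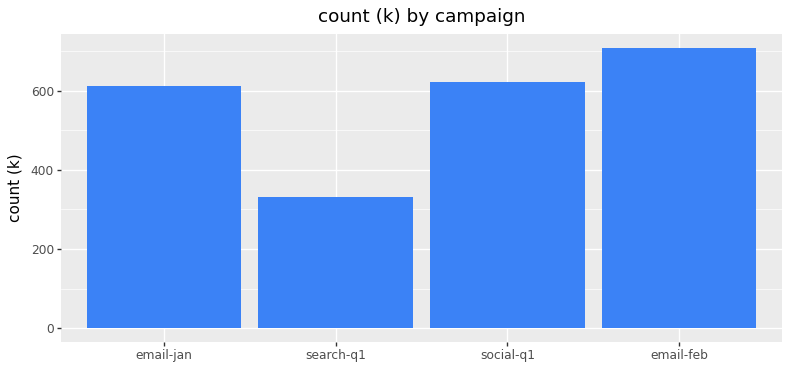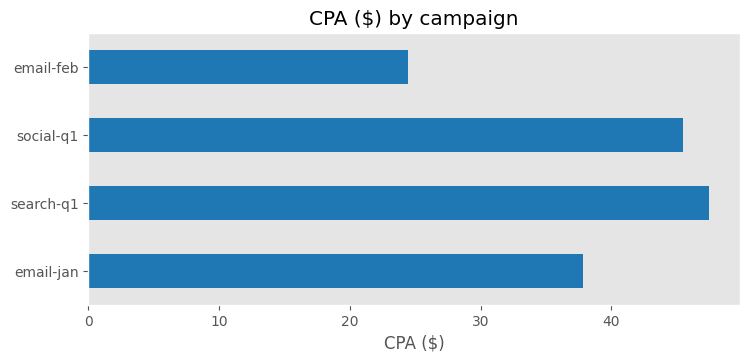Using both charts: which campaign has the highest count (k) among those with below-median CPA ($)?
email-feb

Chart 2 median CPA ($) ≈ 40; below-median campaigns: email-jan, email-feb. Among those, email-feb has the highest count (k) (≈ 700).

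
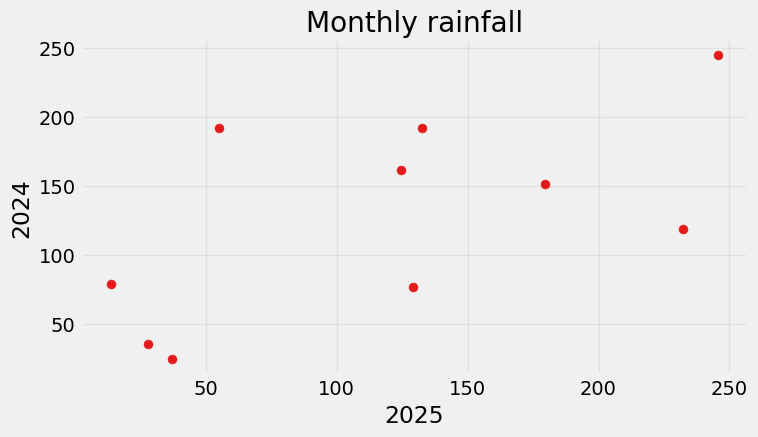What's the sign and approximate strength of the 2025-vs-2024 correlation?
Points are positively correlated; moderate (|r| ≈ 0.6).

positive, moderate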